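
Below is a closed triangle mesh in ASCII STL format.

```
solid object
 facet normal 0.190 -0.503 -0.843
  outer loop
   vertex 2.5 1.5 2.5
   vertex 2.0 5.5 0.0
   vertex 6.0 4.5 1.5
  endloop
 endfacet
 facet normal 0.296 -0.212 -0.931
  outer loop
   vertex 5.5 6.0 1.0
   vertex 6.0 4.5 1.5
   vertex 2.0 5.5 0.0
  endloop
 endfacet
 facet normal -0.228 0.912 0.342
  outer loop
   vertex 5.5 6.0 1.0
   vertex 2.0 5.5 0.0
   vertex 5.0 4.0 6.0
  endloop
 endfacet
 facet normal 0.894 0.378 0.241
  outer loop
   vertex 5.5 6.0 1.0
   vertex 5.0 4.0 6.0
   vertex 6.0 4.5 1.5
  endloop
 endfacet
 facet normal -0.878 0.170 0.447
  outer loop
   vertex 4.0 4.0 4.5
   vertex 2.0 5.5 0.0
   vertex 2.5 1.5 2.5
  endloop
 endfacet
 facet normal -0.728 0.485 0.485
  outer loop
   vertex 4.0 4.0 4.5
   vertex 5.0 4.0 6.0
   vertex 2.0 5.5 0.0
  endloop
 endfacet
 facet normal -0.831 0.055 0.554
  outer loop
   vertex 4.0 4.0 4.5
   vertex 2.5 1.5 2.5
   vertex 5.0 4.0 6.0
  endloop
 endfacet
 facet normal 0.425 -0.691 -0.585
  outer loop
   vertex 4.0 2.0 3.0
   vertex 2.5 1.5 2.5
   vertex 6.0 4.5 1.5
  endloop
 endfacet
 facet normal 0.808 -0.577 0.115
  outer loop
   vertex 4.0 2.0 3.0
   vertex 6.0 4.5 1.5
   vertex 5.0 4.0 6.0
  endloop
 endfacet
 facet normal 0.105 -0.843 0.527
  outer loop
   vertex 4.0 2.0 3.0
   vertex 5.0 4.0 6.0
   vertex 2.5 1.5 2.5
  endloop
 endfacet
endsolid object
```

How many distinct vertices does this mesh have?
7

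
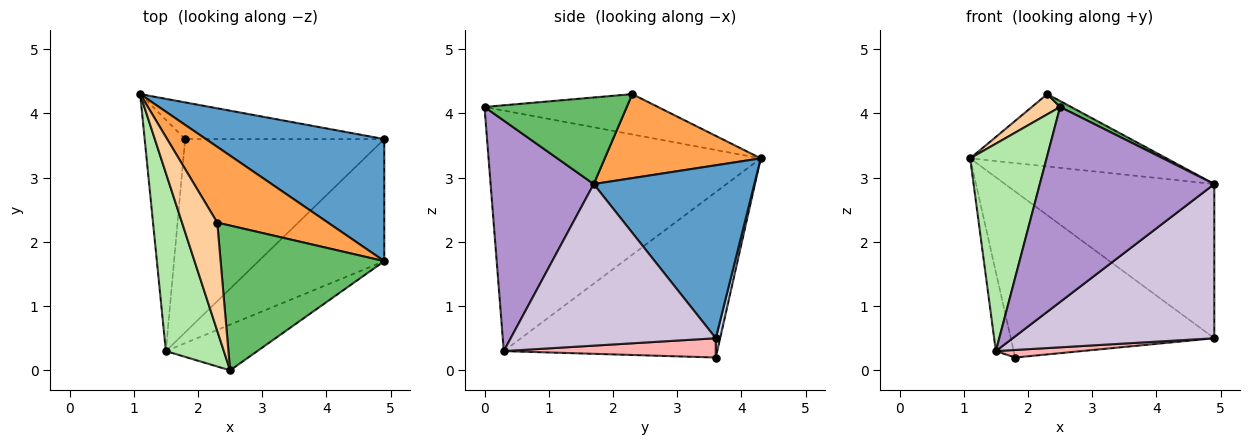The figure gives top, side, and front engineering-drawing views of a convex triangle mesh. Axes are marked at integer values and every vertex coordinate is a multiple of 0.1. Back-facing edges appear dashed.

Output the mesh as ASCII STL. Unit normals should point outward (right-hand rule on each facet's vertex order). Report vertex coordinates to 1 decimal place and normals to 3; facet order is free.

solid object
 facet normal 0.516 0.672 0.532
  outer loop
   vertex 4.9 3.6 0.5
   vertex 1.1 4.3 3.3
   vertex 4.9 1.7 2.9
  endloop
 endfacet
 facet normal 0.021 0.976 -0.216
  outer loop
   vertex 4.9 3.6 0.5
   vertex 1.8 3.6 0.2
   vertex 1.1 4.3 3.3
  endloop
 endfacet
 facet normal 0.481 0.606 0.634
  outer loop
   vertex 2.3 2.3 4.3
   vertex 4.9 1.7 2.9
   vertex 1.1 4.3 3.3
  endloop
 endfacet
 facet normal -0.747 -0.122 0.653
  outer loop
   vertex 2.3 2.3 4.3
   vertex 1.1 4.3 3.3
   vertex 2.5 0.0 4.1
  endloop
 endfacet
 facet normal 0.467 -0.036 0.883
  outer loop
   vertex 2.3 2.3 4.3
   vertex 2.5 0.0 4.1
   vertex 4.9 1.7 2.9
  endloop
 endfacet
 facet normal -0.938 -0.263 0.226
  outer loop
   vertex 1.5 0.3 0.3
   vertex 2.5 0.0 4.1
   vertex 1.1 4.3 3.3
  endloop
 endfacet
 facet normal -0.968 0.081 -0.237
  outer loop
   vertex 1.5 0.3 0.3
   vertex 1.1 4.3 3.3
   vertex 1.8 3.6 0.2
  endloop
 endfacet
 facet normal 0.096 -0.039 -0.995
  outer loop
   vertex 1.5 0.3 0.3
   vertex 1.8 3.6 0.2
   vertex 4.9 3.6 0.5
  endloop
 endfacet
 facet normal 0.499 -0.844 -0.198
  outer loop
   vertex 1.5 0.3 0.3
   vertex 4.9 1.7 2.9
   vertex 2.5 0.0 4.1
  endloop
 endfacet
 facet normal 0.624 -0.613 -0.485
  outer loop
   vertex 1.5 0.3 0.3
   vertex 4.9 3.6 0.5
   vertex 4.9 1.7 2.9
  endloop
 endfacet
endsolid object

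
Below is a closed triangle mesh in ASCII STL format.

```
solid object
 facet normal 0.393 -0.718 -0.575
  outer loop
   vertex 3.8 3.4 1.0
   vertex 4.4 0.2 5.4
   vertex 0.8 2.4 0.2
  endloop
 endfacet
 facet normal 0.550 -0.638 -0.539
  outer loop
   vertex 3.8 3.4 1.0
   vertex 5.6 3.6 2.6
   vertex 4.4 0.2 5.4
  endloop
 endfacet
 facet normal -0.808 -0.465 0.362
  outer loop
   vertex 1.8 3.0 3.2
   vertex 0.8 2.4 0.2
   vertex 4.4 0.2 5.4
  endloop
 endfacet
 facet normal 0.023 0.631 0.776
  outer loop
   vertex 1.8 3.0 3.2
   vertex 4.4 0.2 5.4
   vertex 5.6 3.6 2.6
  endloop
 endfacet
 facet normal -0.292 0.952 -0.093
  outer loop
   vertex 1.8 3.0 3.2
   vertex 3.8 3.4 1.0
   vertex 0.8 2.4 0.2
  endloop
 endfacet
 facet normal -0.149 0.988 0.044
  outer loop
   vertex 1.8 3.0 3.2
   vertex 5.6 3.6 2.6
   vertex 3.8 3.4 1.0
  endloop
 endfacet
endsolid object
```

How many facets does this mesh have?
6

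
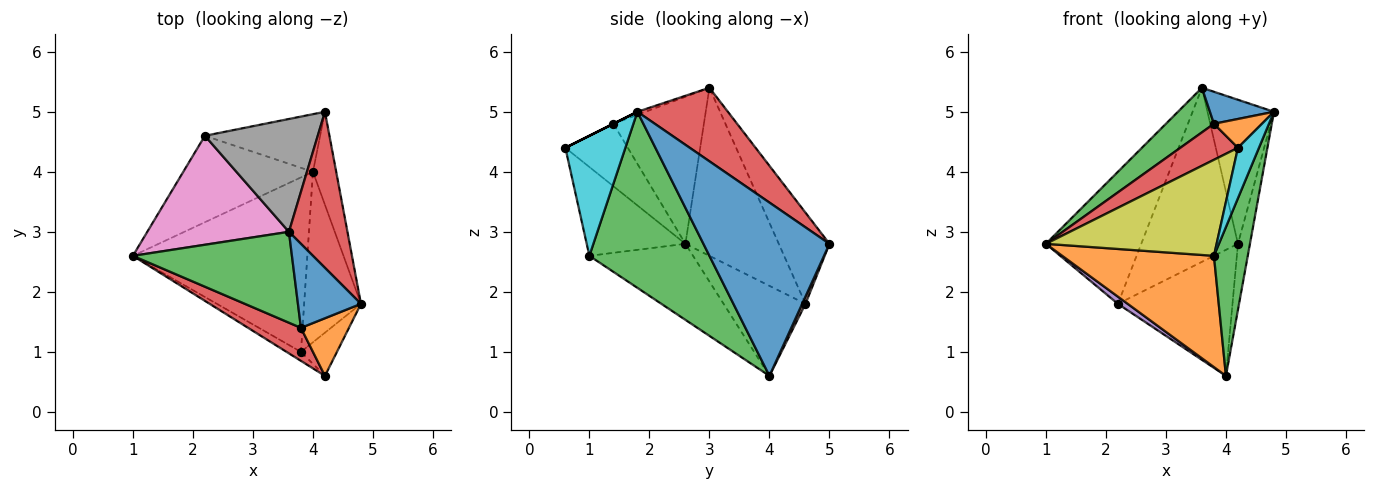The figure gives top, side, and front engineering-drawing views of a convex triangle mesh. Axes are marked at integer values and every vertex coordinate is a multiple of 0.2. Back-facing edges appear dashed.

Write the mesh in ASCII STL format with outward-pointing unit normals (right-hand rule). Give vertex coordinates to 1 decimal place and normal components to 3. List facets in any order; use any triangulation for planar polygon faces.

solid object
 facet normal 0.987 0.094 -0.132
  outer loop
   vertex 4.0 4.0 0.6
   vertex 4.2 5.0 2.8
   vertex 4.8 1.8 5.0
  endloop
 endfacet
 facet normal -0.345 -0.505 -0.791
  outer loop
   vertex 3.8 1.0 2.6
   vertex 1.0 2.6 2.8
   vertex 4.0 4.0 0.6
  endloop
 endfacet
 facet normal 0.919 -0.259 -0.297
  outer loop
   vertex 3.8 1.0 2.6
   vertex 4.0 4.0 0.6
   vertex 4.8 1.8 5.0
  endloop
 endfacet
 facet normal 0.678 0.498 0.540
  outer loop
   vertex 3.6 3.0 5.4
   vertex 4.8 1.8 5.0
   vertex 4.2 5.0 2.8
  endloop
 endfacet
 facet normal -0.569 -0.068 -0.819
  outer loop
   vertex 2.2 4.6 1.8
   vertex 4.0 4.0 0.6
   vertex 1.0 2.6 2.8
  endloop
 endfacet
 facet normal 0.026 0.909 -0.416
  outer loop
   vertex 2.2 4.6 1.8
   vertex 4.2 5.0 2.8
   vertex 4.0 4.0 0.6
  endloop
 endfacet
 facet normal -0.603 0.616 0.508
  outer loop
   vertex 2.2 4.6 1.8
   vertex 1.0 2.6 2.8
   vertex 3.6 3.0 5.4
  endloop
 endfacet
 facet normal -0.403 0.768 0.498
  outer loop
   vertex 2.2 4.6 1.8
   vertex 3.6 3.0 5.4
   vertex 4.2 5.0 2.8
  endloop
 endfacet
 facet normal -0.499 -0.863 -0.081
  outer loop
   vertex 4.2 0.6 4.4
   vertex 1.0 2.6 2.8
   vertex 3.8 1.0 2.6
  endloop
 endfacet
 facet normal 0.908 -0.318 -0.272
  outer loop
   vertex 4.2 0.6 4.4
   vertex 3.8 1.0 2.6
   vertex 4.8 1.8 5.0
  endloop
 endfacet
 facet normal -0.044 -0.356 0.934
  outer loop
   vertex 3.8 1.4 4.8
   vertex 4.8 1.8 5.0
   vertex 3.6 3.0 5.4
  endloop
 endfacet
 facet normal 0.000 -0.447 0.894
  outer loop
   vertex 3.8 1.4 4.8
   vertex 4.2 0.6 4.4
   vertex 4.8 1.8 5.0
  endloop
 endfacet
 facet normal -0.639 -0.339 0.691
  outer loop
   vertex 3.8 1.4 4.8
   vertex 3.6 3.0 5.4
   vertex 1.0 2.6 2.8
  endloop
 endfacet
 facet normal -0.624 -0.576 0.528
  outer loop
   vertex 3.8 1.4 4.8
   vertex 1.0 2.6 2.8
   vertex 4.2 0.6 4.4
  endloop
 endfacet
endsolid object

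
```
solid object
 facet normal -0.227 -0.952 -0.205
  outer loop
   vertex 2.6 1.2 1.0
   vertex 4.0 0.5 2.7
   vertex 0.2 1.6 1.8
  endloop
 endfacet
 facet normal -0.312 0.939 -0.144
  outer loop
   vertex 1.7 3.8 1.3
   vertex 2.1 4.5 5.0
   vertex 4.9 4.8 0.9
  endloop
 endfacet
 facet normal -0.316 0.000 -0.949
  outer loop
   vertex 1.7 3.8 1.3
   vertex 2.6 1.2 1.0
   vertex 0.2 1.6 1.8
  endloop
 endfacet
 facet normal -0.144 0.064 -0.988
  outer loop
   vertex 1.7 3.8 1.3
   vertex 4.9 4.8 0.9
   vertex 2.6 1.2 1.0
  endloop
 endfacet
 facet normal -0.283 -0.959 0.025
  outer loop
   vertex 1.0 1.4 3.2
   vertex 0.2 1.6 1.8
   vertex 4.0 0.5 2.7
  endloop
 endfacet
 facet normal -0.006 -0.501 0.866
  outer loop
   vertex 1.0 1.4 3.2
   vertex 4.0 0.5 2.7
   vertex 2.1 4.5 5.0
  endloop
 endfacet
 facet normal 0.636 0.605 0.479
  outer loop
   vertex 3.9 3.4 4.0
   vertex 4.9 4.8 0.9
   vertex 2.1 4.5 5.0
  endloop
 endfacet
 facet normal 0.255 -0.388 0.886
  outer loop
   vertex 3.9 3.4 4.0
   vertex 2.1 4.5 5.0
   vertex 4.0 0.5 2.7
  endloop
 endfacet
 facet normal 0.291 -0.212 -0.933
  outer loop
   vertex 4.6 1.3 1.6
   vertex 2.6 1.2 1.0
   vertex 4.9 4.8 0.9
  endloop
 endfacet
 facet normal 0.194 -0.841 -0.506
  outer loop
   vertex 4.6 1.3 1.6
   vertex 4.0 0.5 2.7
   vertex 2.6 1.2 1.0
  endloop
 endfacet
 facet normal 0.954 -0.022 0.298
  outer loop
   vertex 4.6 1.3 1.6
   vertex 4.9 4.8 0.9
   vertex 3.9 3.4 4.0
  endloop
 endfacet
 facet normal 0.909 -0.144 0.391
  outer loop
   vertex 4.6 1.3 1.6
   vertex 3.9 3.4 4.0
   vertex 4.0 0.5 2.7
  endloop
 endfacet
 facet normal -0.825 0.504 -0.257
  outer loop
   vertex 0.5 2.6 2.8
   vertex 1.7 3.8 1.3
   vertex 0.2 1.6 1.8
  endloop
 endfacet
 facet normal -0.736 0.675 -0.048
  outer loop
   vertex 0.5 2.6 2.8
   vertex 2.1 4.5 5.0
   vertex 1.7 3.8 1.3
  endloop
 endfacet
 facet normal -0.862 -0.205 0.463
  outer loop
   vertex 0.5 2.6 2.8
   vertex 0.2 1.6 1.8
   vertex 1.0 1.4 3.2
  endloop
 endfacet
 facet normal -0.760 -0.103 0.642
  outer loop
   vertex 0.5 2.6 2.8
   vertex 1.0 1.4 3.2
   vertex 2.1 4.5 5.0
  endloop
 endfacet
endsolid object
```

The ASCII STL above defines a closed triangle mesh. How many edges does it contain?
24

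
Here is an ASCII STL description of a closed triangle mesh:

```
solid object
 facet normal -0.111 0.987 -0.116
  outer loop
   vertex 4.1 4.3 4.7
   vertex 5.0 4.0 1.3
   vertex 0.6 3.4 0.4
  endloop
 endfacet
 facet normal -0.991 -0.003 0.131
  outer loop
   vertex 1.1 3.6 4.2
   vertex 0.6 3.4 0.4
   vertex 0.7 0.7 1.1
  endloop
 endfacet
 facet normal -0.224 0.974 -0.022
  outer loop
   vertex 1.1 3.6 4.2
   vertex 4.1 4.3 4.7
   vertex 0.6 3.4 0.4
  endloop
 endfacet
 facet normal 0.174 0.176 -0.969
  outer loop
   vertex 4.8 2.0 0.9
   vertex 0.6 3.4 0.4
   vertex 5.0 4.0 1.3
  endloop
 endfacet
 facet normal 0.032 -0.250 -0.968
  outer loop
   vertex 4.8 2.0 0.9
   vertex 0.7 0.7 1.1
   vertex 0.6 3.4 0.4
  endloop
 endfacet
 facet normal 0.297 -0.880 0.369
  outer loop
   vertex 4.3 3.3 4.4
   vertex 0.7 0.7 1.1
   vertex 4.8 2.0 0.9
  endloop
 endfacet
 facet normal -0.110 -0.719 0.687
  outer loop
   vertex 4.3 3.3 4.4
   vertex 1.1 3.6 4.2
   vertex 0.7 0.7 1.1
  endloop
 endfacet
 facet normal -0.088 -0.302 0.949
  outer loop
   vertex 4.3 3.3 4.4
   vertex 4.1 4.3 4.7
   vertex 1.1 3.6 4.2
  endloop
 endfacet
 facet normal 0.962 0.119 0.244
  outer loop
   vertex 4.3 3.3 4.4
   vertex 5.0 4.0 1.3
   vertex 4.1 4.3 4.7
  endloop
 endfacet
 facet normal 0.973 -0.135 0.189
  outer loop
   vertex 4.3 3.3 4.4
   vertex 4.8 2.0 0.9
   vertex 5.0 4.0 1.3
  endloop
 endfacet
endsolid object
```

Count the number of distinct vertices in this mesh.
7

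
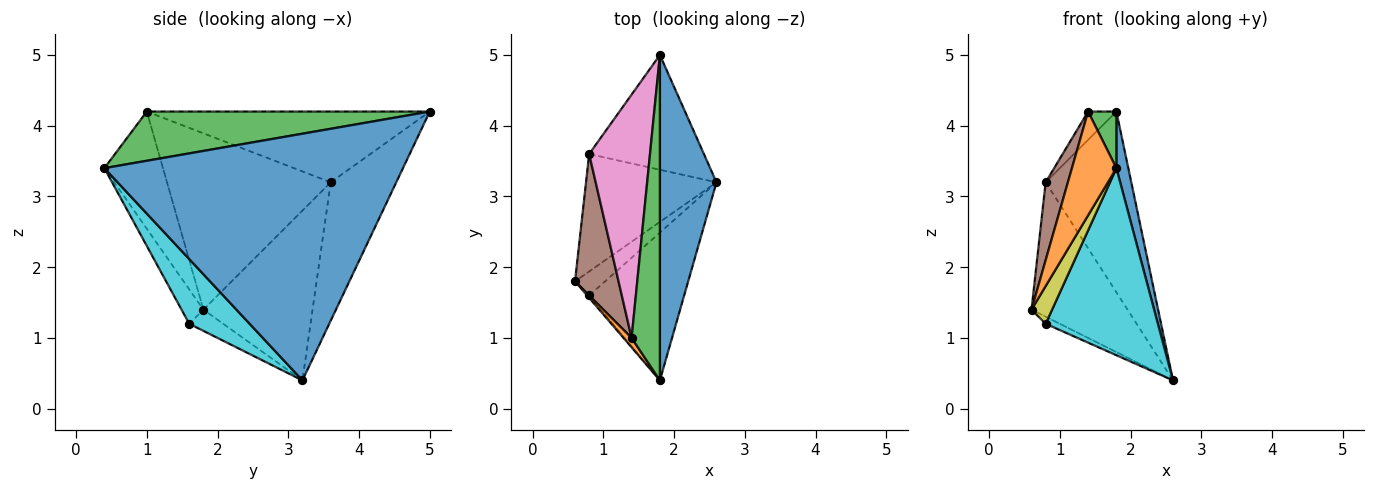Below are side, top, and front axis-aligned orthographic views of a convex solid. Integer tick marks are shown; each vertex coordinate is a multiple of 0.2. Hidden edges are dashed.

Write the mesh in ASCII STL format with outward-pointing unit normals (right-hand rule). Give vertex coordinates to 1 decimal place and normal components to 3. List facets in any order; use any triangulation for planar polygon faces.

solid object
 facet normal 0.974 -0.039 0.223
  outer loop
   vertex 1.8 0.4 3.4
   vertex 2.6 3.2 0.4
   vertex 1.8 5.0 4.2
  endloop
 endfacet
 facet normal -0.795 -0.603 0.055
  outer loop
   vertex 1.4 1.0 4.2
   vertex 0.6 1.8 1.4
   vertex 1.8 0.4 3.4
  endloop
 endfacet
 facet normal 0.864 -0.086 0.497
  outer loop
   vertex 1.4 1.0 4.2
   vertex 1.8 0.4 3.4
   vertex 1.8 5.0 4.2
  endloop
 endfacet
 facet normal -0.650 0.572 -0.500
  outer loop
   vertex 0.8 3.6 3.2
   vertex 2.6 3.2 0.4
   vertex 0.6 1.8 1.4
  endloop
 endfacet
 facet normal -0.543 0.709 -0.450
  outer loop
   vertex 0.8 3.6 3.2
   vertex 1.8 5.0 4.2
   vertex 2.6 3.2 0.4
  endloop
 endfacet
 facet normal -0.963 -0.131 0.238
  outer loop
   vertex 0.8 3.6 3.2
   vertex 0.6 1.8 1.4
   vertex 1.4 1.0 4.2
  endloop
 endfacet
 facet normal -0.756 0.076 0.650
  outer loop
   vertex 0.8 3.6 3.2
   vertex 1.4 1.0 4.2
   vertex 1.8 5.0 4.2
  endloop
 endfacet
 facet normal -0.561 0.234 -0.794
  outer loop
   vertex 0.8 1.6 1.2
   vertex 0.6 1.8 1.4
   vertex 2.6 3.2 0.4
  endloop
 endfacet
 facet normal -0.728 -0.685 -0.043
  outer loop
   vertex 0.8 1.6 1.2
   vertex 1.8 0.4 3.4
   vertex 0.6 1.8 1.4
  endloop
 endfacet
 facet normal 0.389 -0.723 -0.571
  outer loop
   vertex 0.8 1.6 1.2
   vertex 2.6 3.2 0.4
   vertex 1.8 0.4 3.4
  endloop
 endfacet
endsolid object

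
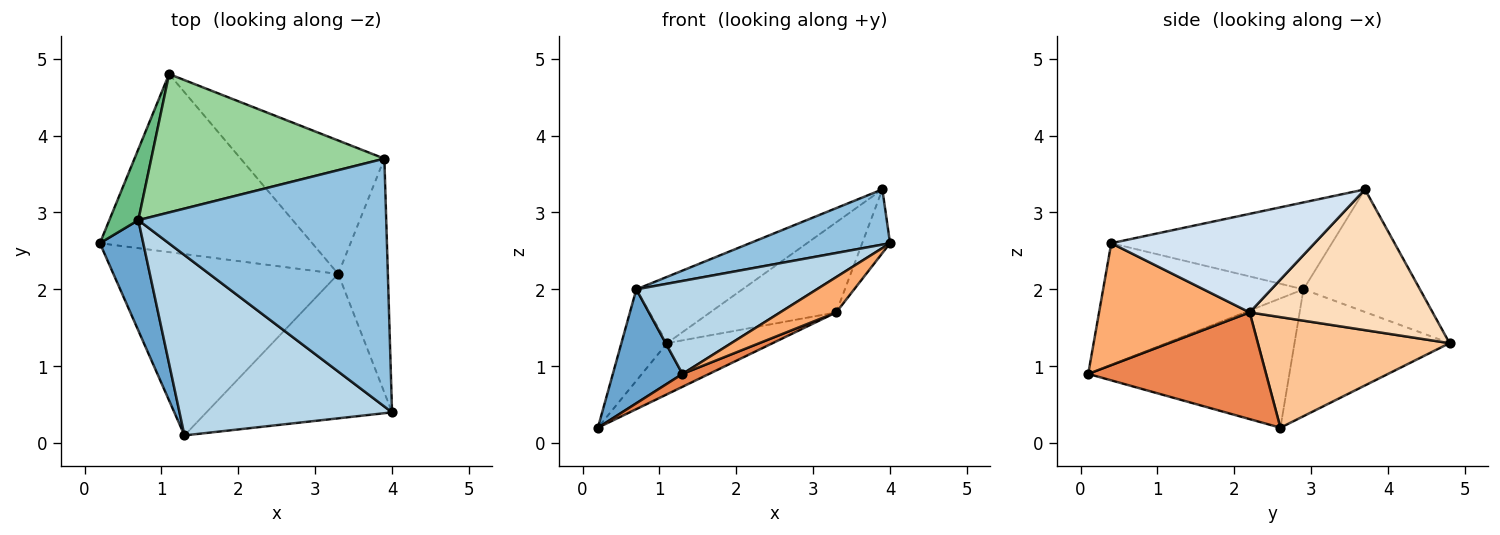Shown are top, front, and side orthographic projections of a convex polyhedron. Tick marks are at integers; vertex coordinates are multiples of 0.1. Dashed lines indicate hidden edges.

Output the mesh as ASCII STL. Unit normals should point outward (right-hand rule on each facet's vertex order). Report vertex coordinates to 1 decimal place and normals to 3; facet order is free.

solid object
 facet normal -0.901 -0.312 0.302
  outer loop
   vertex 0.7 2.9 2.0
   vertex 0.2 2.6 0.2
   vertex 1.3 0.1 0.9
  endloop
 endfacet
 facet normal -0.324 -0.206 0.924
  outer loop
   vertex 0.7 2.9 2.0
   vertex 4.0 0.4 2.6
   vertex 3.9 3.7 3.3
  endloop
 endfacet
 facet normal -0.453 -0.408 0.792
  outer loop
   vertex 0.7 2.9 2.0
   vertex 1.3 0.1 0.9
   vertex 4.0 0.4 2.6
  endloop
 endfacet
 facet normal 0.887 0.122 -0.446
  outer loop
   vertex 3.3 2.2 1.7
   vertex 3.9 3.7 3.3
   vertex 4.0 0.4 2.6
  endloop
 endfacet
 facet normal 0.428 -0.064 -0.902
  outer loop
   vertex 3.3 2.2 1.7
   vertex 1.3 0.1 0.9
   vertex 0.2 2.6 0.2
  endloop
 endfacet
 facet normal 0.538 -0.200 -0.819
  outer loop
   vertex 3.3 2.2 1.7
   vertex 4.0 0.4 2.6
   vertex 1.3 0.1 0.9
  endloop
 endfacet
 facet normal 0.448 0.247 -0.860
  outer loop
   vertex 1.1 4.8 1.3
   vertex 3.3 2.2 1.7
   vertex 0.2 2.6 0.2
  endloop
 endfacet
 facet normal 0.630 0.434 -0.644
  outer loop
   vertex 1.1 4.8 1.3
   vertex 3.9 3.7 3.3
   vertex 3.3 2.2 1.7
  endloop
 endfacet
 facet normal -0.937 0.276 0.214
  outer loop
   vertex 1.1 4.8 1.3
   vertex 0.2 2.6 0.2
   vertex 0.7 2.9 2.0
  endloop
 endfacet
 facet normal -0.429 0.390 0.815
  outer loop
   vertex 1.1 4.8 1.3
   vertex 0.7 2.9 2.0
   vertex 3.9 3.7 3.3
  endloop
 endfacet
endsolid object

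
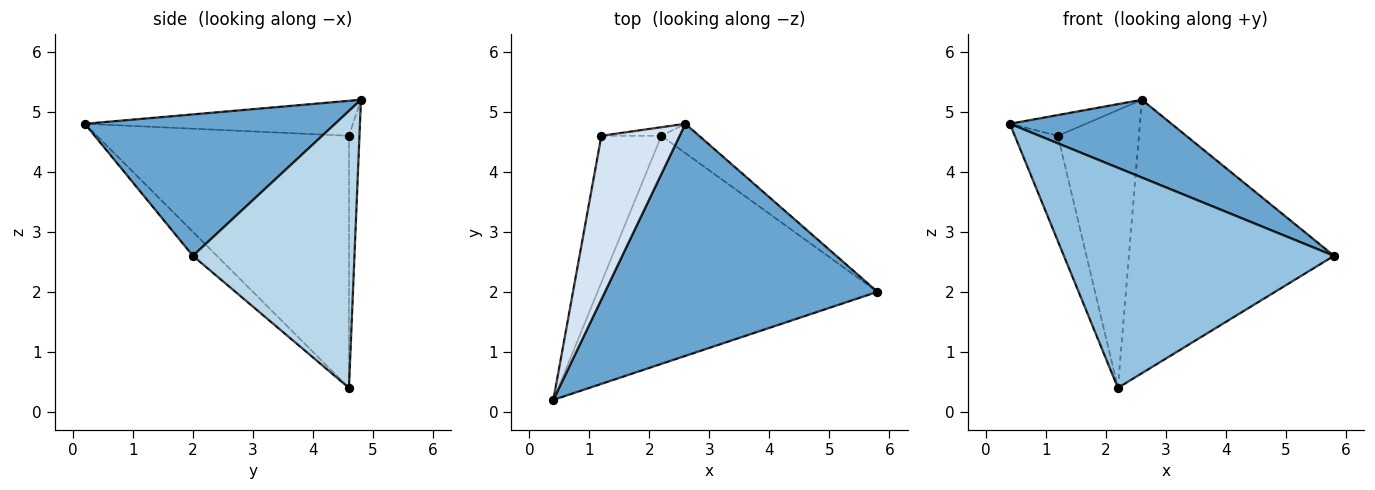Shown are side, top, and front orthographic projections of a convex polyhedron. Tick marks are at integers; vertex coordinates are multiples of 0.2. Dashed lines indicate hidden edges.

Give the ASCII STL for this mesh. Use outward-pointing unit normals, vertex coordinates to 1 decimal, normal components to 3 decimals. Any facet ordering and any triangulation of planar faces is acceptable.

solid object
 facet normal 0.442 -0.285 0.851
  outer loop
   vertex 2.6 4.8 5.2
   vertex 0.4 0.2 4.8
   vertex 5.8 2.0 2.6
  endloop
 endfacet
 facet normal -0.062 -0.693 -0.718
  outer loop
   vertex 2.2 4.6 0.4
   vertex 5.8 2.0 2.6
   vertex 0.4 0.2 4.8
  endloop
 endfacet
 facet normal 0.617 0.783 -0.084
  outer loop
   vertex 2.2 4.6 0.4
   vertex 2.6 4.8 5.2
   vertex 5.8 2.0 2.6
  endloop
 endfacet
 facet normal -0.405 0.115 0.907
  outer loop
   vertex 1.2 4.6 4.6
   vertex 0.4 0.2 4.8
   vertex 2.6 4.8 5.2
  endloop
 endfacet
 facet normal -0.960 0.164 -0.228
  outer loop
   vertex 1.2 4.6 4.6
   vertex 2.2 4.6 0.4
   vertex 0.4 0.2 4.8
  endloop
 endfacet
 facet normal -0.128 0.991 -0.031
  outer loop
   vertex 1.2 4.6 4.6
   vertex 2.6 4.8 5.2
   vertex 2.2 4.6 0.4
  endloop
 endfacet
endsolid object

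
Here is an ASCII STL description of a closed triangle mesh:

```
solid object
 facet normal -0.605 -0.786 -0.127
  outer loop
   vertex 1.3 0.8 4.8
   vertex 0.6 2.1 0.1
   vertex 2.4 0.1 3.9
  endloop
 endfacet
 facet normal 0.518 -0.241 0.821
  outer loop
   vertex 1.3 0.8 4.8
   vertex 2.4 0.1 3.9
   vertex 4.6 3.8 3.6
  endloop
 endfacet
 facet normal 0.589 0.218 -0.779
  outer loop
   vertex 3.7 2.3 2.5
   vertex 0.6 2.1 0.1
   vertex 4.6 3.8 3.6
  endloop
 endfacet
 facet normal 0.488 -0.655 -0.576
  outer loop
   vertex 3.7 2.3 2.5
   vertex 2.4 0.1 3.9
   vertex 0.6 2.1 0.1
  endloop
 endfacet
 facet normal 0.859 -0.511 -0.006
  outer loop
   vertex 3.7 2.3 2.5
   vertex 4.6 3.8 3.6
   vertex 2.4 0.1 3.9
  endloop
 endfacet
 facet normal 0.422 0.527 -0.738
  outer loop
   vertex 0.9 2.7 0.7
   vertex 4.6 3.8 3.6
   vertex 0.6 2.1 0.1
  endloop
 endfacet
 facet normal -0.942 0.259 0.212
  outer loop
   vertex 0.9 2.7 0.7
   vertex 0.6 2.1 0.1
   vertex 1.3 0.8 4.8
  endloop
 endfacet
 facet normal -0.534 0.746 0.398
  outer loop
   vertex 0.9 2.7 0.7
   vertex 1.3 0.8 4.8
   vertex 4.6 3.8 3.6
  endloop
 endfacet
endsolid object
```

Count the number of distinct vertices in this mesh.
6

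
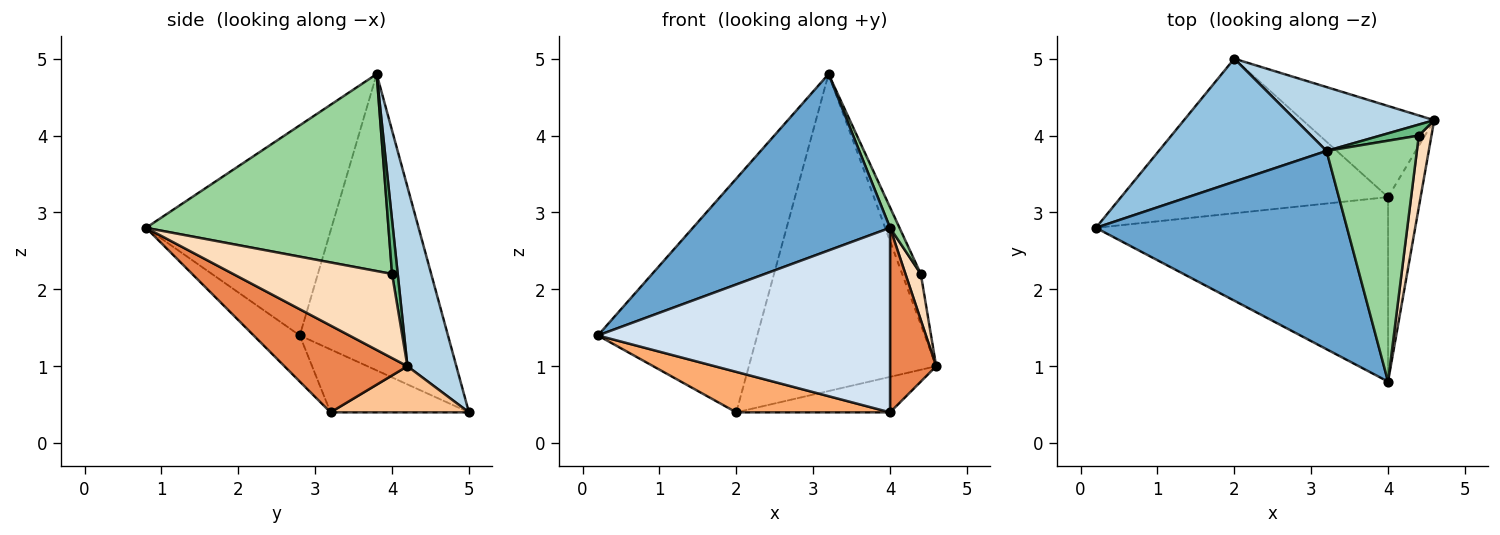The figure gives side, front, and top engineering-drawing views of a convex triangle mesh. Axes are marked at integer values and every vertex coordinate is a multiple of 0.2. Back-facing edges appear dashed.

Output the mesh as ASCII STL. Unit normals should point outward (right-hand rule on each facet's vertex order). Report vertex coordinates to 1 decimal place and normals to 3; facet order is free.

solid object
 facet normal -0.530 -0.564 0.633
  outer loop
   vertex 3.2 3.8 4.8
   vertex 0.2 2.8 1.4
   vertex 4.0 0.8 2.8
  endloop
 endfacet
 facet normal -0.635 0.683 0.360
  outer loop
   vertex 2.0 5.0 0.4
   vertex 0.2 2.8 1.4
   vertex 3.2 3.8 4.8
  endloop
 endfacet
 facet normal 0.248 0.950 0.191
  outer loop
   vertex 2.0 5.0 0.4
   vertex 3.2 3.8 4.8
   vertex 4.6 4.2 1.0
  endloop
 endfacet
 facet normal -0.111 -0.703 -0.703
  outer loop
   vertex 4.0 3.2 0.4
   vertex 4.0 0.8 2.8
   vertex 0.2 2.8 1.4
  endloop
 endfacet
 facet normal 0.883 -0.331 -0.331
  outer loop
   vertex 4.0 3.2 0.4
   vertex 4.6 4.2 1.0
   vertex 4.0 0.8 2.8
  endloop
 endfacet
 facet normal -0.222 -0.247 -0.943
  outer loop
   vertex 4.0 3.2 0.4
   vertex 0.2 2.8 1.4
   vertex 2.0 5.0 0.4
  endloop
 endfacet
 facet normal 0.311 0.345 -0.886
  outer loop
   vertex 4.0 3.2 0.4
   vertex 2.0 5.0 0.4
   vertex 4.6 4.2 1.0
  endloop
 endfacet
 facet normal 0.984 -0.095 0.148
  outer loop
   vertex 4.4 4.0 2.2
   vertex 4.0 0.8 2.8
   vertex 4.6 4.2 1.0
  endloop
 endfacet
 facet normal 0.285 0.937 0.204
  outer loop
   vertex 4.4 4.0 2.2
   vertex 4.6 4.2 1.0
   vertex 3.2 3.8 4.8
  endloop
 endfacet
 facet normal 0.908 -0.035 0.417
  outer loop
   vertex 4.4 4.0 2.2
   vertex 3.2 3.8 4.8
   vertex 4.0 0.8 2.8
  endloop
 endfacet
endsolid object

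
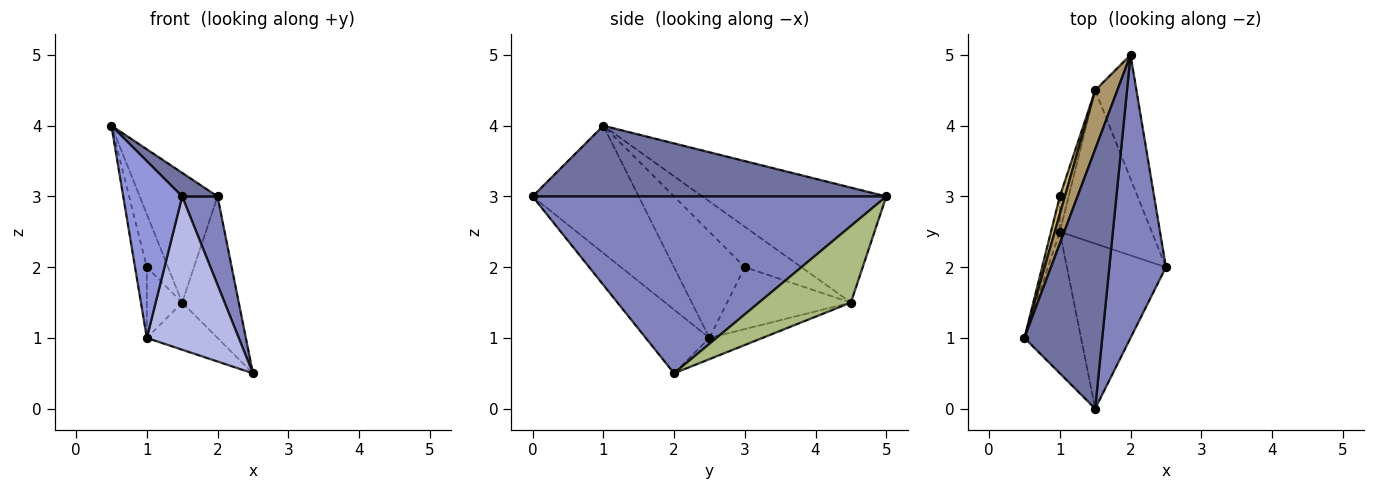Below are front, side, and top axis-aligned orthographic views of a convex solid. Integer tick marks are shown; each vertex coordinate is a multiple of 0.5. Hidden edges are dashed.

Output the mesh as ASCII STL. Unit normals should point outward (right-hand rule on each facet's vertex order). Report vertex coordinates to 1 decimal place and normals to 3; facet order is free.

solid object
 facet normal 0.671 -0.067 0.738
  outer loop
   vertex 1.5 0.0 3.0
   vertex 2.0 5.0 3.0
   vertex 0.5 1.0 4.0
  endloop
 endfacet
 facet normal 0.948 -0.095 0.303
  outer loop
   vertex 1.5 0.0 3.0
   vertex 2.5 2.0 0.5
   vertex 2.0 5.0 3.0
  endloop
 endfacet
 facet normal -0.815 -0.453 -0.362
  outer loop
   vertex 1.0 2.5 1.0
   vertex 1.5 0.0 3.0
   vertex 0.5 1.0 4.0
  endloop
 endfacet
 facet normal -0.426 -0.616 -0.663
  outer loop
   vertex 1.0 2.5 1.0
   vertex 2.5 2.0 0.5
   vertex 1.5 0.0 3.0
  endloop
 endfacet
 facet normal -0.983 0.164 -0.082
  outer loop
   vertex 1.0 3.0 2.0
   vertex 1.0 2.5 1.0
   vertex 0.5 1.0 4.0
  endloop
 endfacet
 facet normal 0.774 0.476 -0.417
  outer loop
   vertex 1.5 4.5 1.5
   vertex 2.0 5.0 3.0
   vertex 2.5 2.0 0.5
  endloop
 endfacet
 facet normal -0.215 0.287 -0.933
  outer loop
   vertex 1.5 4.5 1.5
   vertex 2.5 2.0 0.5
   vertex 1.0 2.5 1.0
  endloop
 endfacet
 facet normal -0.953 0.272 -0.136
  outer loop
   vertex 1.5 4.5 1.5
   vertex 1.0 2.5 1.0
   vertex 1.0 3.0 2.0
  endloop
 endfacet
 facet normal -0.907 0.384 0.174
  outer loop
   vertex 1.5 4.5 1.5
   vertex 0.5 1.0 4.0
   vertex 2.0 5.0 3.0
  endloop
 endfacet
 facet normal -0.930 0.349 0.116
  outer loop
   vertex 1.5 4.5 1.5
   vertex 1.0 3.0 2.0
   vertex 0.5 1.0 4.0
  endloop
 endfacet
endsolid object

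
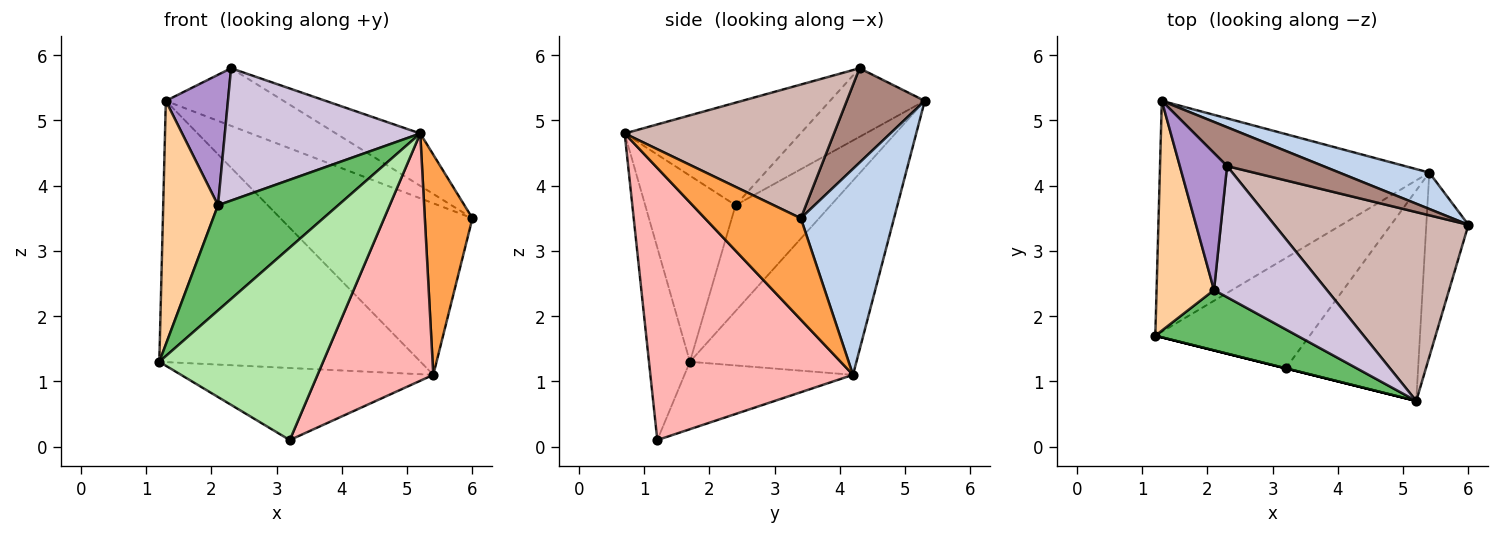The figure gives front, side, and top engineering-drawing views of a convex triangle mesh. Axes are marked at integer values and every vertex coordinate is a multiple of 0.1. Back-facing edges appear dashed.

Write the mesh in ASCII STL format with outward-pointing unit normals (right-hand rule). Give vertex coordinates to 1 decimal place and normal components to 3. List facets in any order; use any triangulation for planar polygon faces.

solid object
 facet normal -0.431 0.676 -0.598
  outer loop
   vertex 5.4 4.2 1.1
   vertex 1.2 1.7 1.3
   vertex 1.3 5.3 5.3
  endloop
 endfacet
 facet normal 0.429 0.884 0.187
  outer loop
   vertex 5.4 4.2 1.1
   vertex 1.3 5.3 5.3
   vertex 6.0 3.4 3.5
  endloop
 endfacet
 facet normal 0.839 -0.417 -0.349
  outer loop
   vertex 5.4 4.2 1.1
   vertex 6.0 3.4 3.5
   vertex 5.2 0.7 4.8
  endloop
 endfacet
 facet normal -0.784 -0.451 0.426
  outer loop
   vertex 2.1 2.4 3.7
   vertex 1.3 5.3 5.3
   vertex 1.2 1.7 1.3
  endloop
 endfacet
 facet normal -0.546 -0.727 0.417
  outer loop
   vertex 2.1 2.4 3.7
   vertex 1.2 1.7 1.3
   vertex 5.2 0.7 4.8
  endloop
 endfacet
 facet normal -0.243 -0.970 0.000
  outer loop
   vertex 3.2 1.2 0.1
   vertex 5.2 0.7 4.8
   vertex 1.2 1.7 1.3
  endloop
 endfacet
 facet normal -0.343 0.514 -0.786
  outer loop
   vertex 3.2 1.2 0.1
   vertex 1.2 1.7 1.3
   vertex 5.4 4.2 1.1
  endloop
 endfacet
 facet normal 0.800 -0.457 -0.389
  outer loop
   vertex 3.2 1.2 0.1
   vertex 5.4 4.2 1.1
   vertex 5.2 0.7 4.8
  endloop
 endfacet
 facet normal -0.725 -0.475 0.499
  outer loop
   vertex 2.3 4.3 5.8
   vertex 1.3 5.3 5.3
   vertex 2.1 2.4 3.7
  endloop
 endfacet
 facet normal -0.539 -0.599 0.593
  outer loop
   vertex 2.3 4.3 5.8
   vertex 2.1 2.4 3.7
   vertex 5.2 0.7 4.8
  endloop
 endfacet
 facet normal 0.481 0.727 0.490
  outer loop
   vertex 2.3 4.3 5.8
   vertex 6.0 3.4 3.5
   vertex 1.3 5.3 5.3
  endloop
 endfacet
 facet normal 0.553 0.223 0.803
  outer loop
   vertex 2.3 4.3 5.8
   vertex 5.2 0.7 4.8
   vertex 6.0 3.4 3.5
  endloop
 endfacet
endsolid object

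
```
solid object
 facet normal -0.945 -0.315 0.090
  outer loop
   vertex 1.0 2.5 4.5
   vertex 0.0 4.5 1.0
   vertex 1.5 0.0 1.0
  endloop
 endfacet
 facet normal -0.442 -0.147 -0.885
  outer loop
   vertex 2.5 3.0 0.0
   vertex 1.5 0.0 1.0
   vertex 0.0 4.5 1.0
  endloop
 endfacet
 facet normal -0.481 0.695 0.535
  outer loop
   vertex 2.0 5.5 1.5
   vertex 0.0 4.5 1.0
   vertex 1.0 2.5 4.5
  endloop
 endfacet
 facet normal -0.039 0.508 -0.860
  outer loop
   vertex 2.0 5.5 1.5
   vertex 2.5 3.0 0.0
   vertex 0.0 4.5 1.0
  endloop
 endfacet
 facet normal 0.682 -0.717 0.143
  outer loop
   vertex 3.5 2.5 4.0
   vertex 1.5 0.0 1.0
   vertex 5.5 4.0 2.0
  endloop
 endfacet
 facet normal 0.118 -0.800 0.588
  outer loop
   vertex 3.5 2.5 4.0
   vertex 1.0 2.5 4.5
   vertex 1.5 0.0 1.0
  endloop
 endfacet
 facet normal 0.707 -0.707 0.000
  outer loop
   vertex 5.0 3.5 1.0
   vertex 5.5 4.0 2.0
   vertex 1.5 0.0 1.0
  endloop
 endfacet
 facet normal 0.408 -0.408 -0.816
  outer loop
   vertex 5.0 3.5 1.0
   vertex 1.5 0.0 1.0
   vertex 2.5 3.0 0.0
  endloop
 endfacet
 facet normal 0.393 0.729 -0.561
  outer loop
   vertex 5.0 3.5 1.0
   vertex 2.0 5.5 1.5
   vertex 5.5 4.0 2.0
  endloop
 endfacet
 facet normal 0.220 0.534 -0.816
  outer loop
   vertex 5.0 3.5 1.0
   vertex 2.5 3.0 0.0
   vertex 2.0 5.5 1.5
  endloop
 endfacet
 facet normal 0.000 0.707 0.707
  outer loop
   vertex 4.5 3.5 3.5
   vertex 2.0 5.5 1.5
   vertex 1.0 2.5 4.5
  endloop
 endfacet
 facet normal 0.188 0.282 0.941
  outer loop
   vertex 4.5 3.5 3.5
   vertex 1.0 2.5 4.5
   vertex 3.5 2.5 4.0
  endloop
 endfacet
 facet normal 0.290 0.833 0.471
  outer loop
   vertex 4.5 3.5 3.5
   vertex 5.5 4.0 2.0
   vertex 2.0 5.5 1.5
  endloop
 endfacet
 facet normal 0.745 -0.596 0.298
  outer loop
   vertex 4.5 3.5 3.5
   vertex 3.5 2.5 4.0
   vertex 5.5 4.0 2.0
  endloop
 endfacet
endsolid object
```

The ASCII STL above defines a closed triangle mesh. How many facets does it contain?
14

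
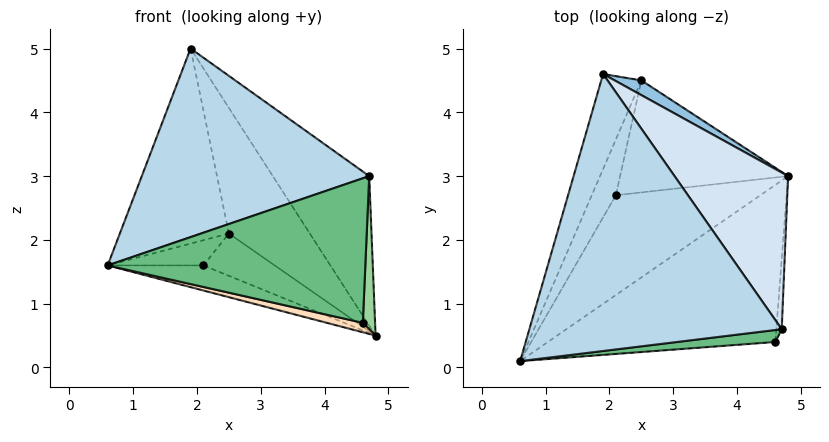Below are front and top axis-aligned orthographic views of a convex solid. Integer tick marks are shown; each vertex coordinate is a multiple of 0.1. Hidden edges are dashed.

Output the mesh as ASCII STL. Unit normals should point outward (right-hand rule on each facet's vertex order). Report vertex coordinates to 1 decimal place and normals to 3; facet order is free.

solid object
 facet normal -0.891 0.407 -0.198
  outer loop
   vertex 2.5 4.5 2.1
   vertex 0.6 0.1 1.6
   vertex 1.9 4.6 5.0
  endloop
 endfacet
 facet normal 0.589 0.803 0.094
  outer loop
   vertex 2.5 4.5 2.1
   vertex 1.9 4.6 5.0
   vertex 4.8 3.0 0.5
  endloop
 endfacet
 facet normal -0.209 -0.550 0.808
  outer loop
   vertex 4.7 0.6 3.0
   vertex 1.9 4.6 5.0
   vertex 0.6 0.1 1.6
  endloop
 endfacet
 facet normal 0.833 0.383 0.401
  outer loop
   vertex 4.7 0.6 3.0
   vertex 4.8 3.0 0.5
   vertex 1.9 4.6 5.0
  endloop
 endfacet
 facet normal -0.389 0.224 -0.894
  outer loop
   vertex 2.1 2.7 1.6
   vertex 4.8 3.0 0.5
   vertex 0.6 0.1 1.6
  endloop
 endfacet
 facet normal -0.581 0.335 -0.742
  outer loop
   vertex 2.1 2.7 1.6
   vertex 0.6 0.1 1.6
   vertex 2.5 4.5 2.1
  endloop
 endfacet
 facet normal -0.388 0.326 -0.862
  outer loop
   vertex 2.1 2.7 1.6
   vertex 2.5 4.5 2.1
   vertex 4.8 3.0 0.5
  endloop
 endfacet
 facet normal -0.215 -0.058 -0.975
  outer loop
   vertex 4.6 0.4 0.7
   vertex 0.6 0.1 1.6
   vertex 4.8 3.0 0.5
  endloop
 endfacet
 facet normal 0.093 -0.992 0.082
  outer loop
   vertex 4.6 0.4 0.7
   vertex 4.7 0.6 3.0
   vertex 0.6 0.1 1.6
  endloop
 endfacet
 facet normal 0.996 -0.079 -0.036
  outer loop
   vertex 4.6 0.4 0.7
   vertex 4.8 3.0 0.5
   vertex 4.7 0.6 3.0
  endloop
 endfacet
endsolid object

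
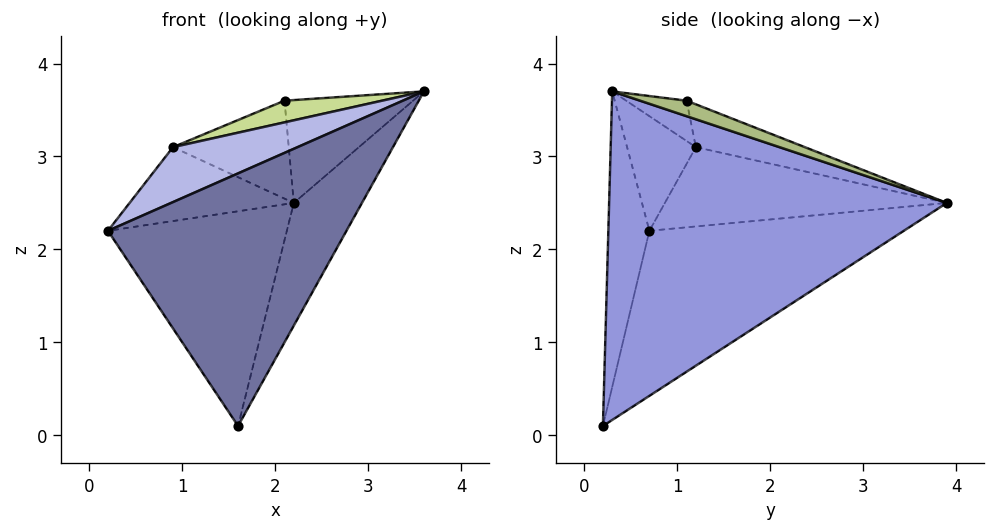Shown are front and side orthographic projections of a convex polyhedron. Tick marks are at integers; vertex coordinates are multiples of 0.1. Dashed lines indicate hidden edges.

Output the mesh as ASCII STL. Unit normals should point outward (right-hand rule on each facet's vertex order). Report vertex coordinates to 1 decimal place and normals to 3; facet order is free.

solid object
 facet normal -0.168 -0.978 0.121
  outer loop
   vertex 1.6 0.2 0.1
   vertex 3.6 0.3 3.7
   vertex 0.2 0.7 2.2
  endloop
 endfacet
 facet normal -0.676 0.475 -0.564
  outer loop
   vertex 1.6 0.2 0.1
   vertex 0.2 0.7 2.2
   vertex 2.2 3.9 2.5
  endloop
 endfacet
 facet normal 0.859 0.173 -0.482
  outer loop
   vertex 1.6 0.2 0.1
   vertex 2.2 3.9 2.5
   vertex 3.6 0.3 3.7
  endloop
 endfacet
 facet normal -0.366 -0.663 0.653
  outer loop
   vertex 0.9 1.2 3.1
   vertex 0.2 0.7 2.2
   vertex 3.6 0.3 3.7
  endloop
 endfacet
 facet normal -0.804 0.468 0.365
  outer loop
   vertex 0.9 1.2 3.1
   vertex 2.2 3.9 2.5
   vertex 0.2 0.7 2.2
  endloop
 endfacet
 facet normal 0.130 0.359 0.924
  outer loop
   vertex 2.1 1.1 3.6
   vertex 3.6 0.3 3.7
   vertex 2.2 3.9 2.5
  endloop
 endfacet
 facet normal -0.355 -0.574 0.738
  outer loop
   vertex 2.1 1.1 3.6
   vertex 0.9 1.2 3.1
   vertex 3.6 0.3 3.7
  endloop
 endfacet
 facet normal -0.334 0.355 0.873
  outer loop
   vertex 2.1 1.1 3.6
   vertex 2.2 3.9 2.5
   vertex 0.9 1.2 3.1
  endloop
 endfacet
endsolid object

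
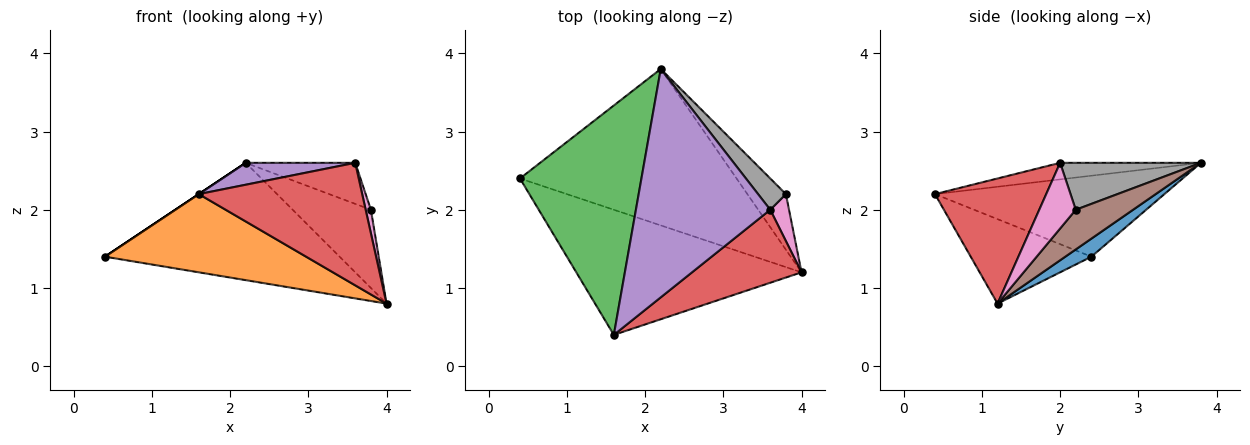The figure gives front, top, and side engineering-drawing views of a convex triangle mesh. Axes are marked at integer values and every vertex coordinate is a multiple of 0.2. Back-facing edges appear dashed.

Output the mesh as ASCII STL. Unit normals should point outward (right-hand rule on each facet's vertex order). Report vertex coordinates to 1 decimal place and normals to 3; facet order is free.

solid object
 facet normal 0.067 0.599 -0.798
  outer loop
   vertex 2.2 3.8 2.6
   vertex 4.0 1.2 0.8
   vertex 0.4 2.4 1.4
  endloop
 endfacet
 facet normal -0.303 -0.505 -0.808
  outer loop
   vertex 1.6 0.4 2.2
   vertex 0.4 2.4 1.4
   vertex 4.0 1.2 0.8
  endloop
 endfacet
 facet normal -0.555 0.000 0.832
  outer loop
   vertex 1.6 0.4 2.2
   vertex 2.2 3.8 2.6
   vertex 0.4 2.4 1.4
  endloop
 endfacet
 facet normal 0.505 -0.742 0.442
  outer loop
   vertex 3.6 2.0 2.6
   vertex 1.6 0.4 2.2
   vertex 4.0 1.2 0.8
  endloop
 endfacet
 facet normal -0.122 -0.095 0.988
  outer loop
   vertex 3.6 2.0 2.6
   vertex 2.2 3.8 2.6
   vertex 1.6 0.4 2.2
  endloop
 endfacet
 facet normal 0.513 0.700 -0.497
  outer loop
   vertex 3.8 2.2 2.0
   vertex 4.0 1.2 0.8
   vertex 2.2 3.8 2.6
  endloop
 endfacet
 facet normal 0.953 -0.136 0.272
  outer loop
   vertex 3.8 2.2 2.0
   vertex 3.6 2.0 2.6
   vertex 4.0 1.2 0.8
  endloop
 endfacet
 facet normal 0.715 0.556 0.424
  outer loop
   vertex 3.8 2.2 2.0
   vertex 2.2 3.8 2.6
   vertex 3.6 2.0 2.6
  endloop
 endfacet
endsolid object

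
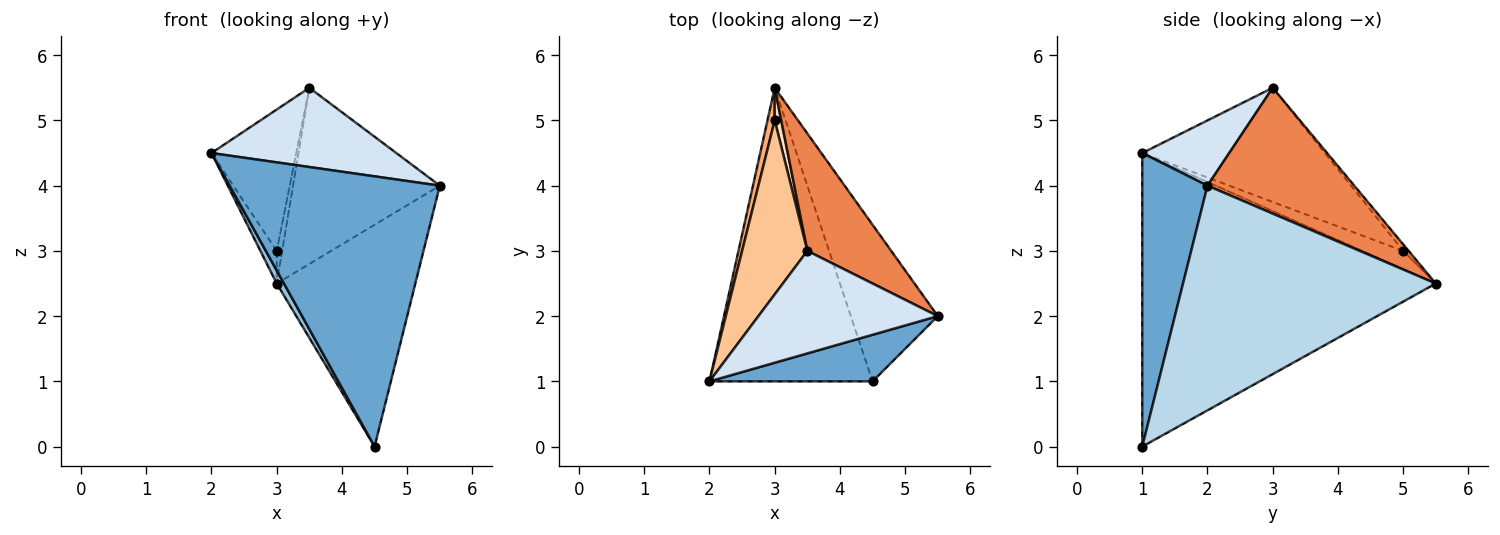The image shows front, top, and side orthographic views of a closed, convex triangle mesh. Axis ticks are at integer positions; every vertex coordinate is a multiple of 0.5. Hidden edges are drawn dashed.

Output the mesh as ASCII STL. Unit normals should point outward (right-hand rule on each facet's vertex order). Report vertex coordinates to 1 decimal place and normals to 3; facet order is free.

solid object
 facet normal 0.292 -0.942 0.162
  outer loop
   vertex 4.5 1.0 0.0
   vertex 5.5 2.0 4.0
   vertex 2.0 1.0 4.5
  endloop
 endfacet
 facet normal -0.874 -0.022 -0.486
  outer loop
   vertex 4.5 1.0 0.0
   vertex 2.0 1.0 4.5
   vertex 3.0 5.5 2.5
  endloop
 endfacet
 facet normal 0.830 0.455 -0.321
  outer loop
   vertex 4.5 1.0 0.0
   vertex 3.0 5.5 2.5
   vertex 5.5 2.0 4.0
  endloop
 endfacet
 facet normal 0.277 -0.588 0.760
  outer loop
   vertex 3.5 3.0 5.5
   vertex 2.0 1.0 4.5
   vertex 5.5 2.0 4.0
  endloop
 endfacet
 facet normal 0.640 0.640 0.426
  outer loop
   vertex 3.5 3.0 5.5
   vertex 5.5 2.0 4.0
   vertex 3.0 5.5 2.5
  endloop
 endfacet
 facet normal -0.870 0.348 0.348
  outer loop
   vertex 3.0 5.0 3.0
   vertex 3.0 5.5 2.5
   vertex 2.0 1.0 4.5
  endloop
 endfacet
 facet normal -0.805 0.374 0.460
  outer loop
   vertex 3.0 5.0 3.0
   vertex 2.0 1.0 4.5
   vertex 3.5 3.0 5.5
  endloop
 endfacet
 facet normal -0.577 0.577 0.577
  outer loop
   vertex 3.0 5.0 3.0
   vertex 3.5 3.0 5.5
   vertex 3.0 5.5 2.5
  endloop
 endfacet
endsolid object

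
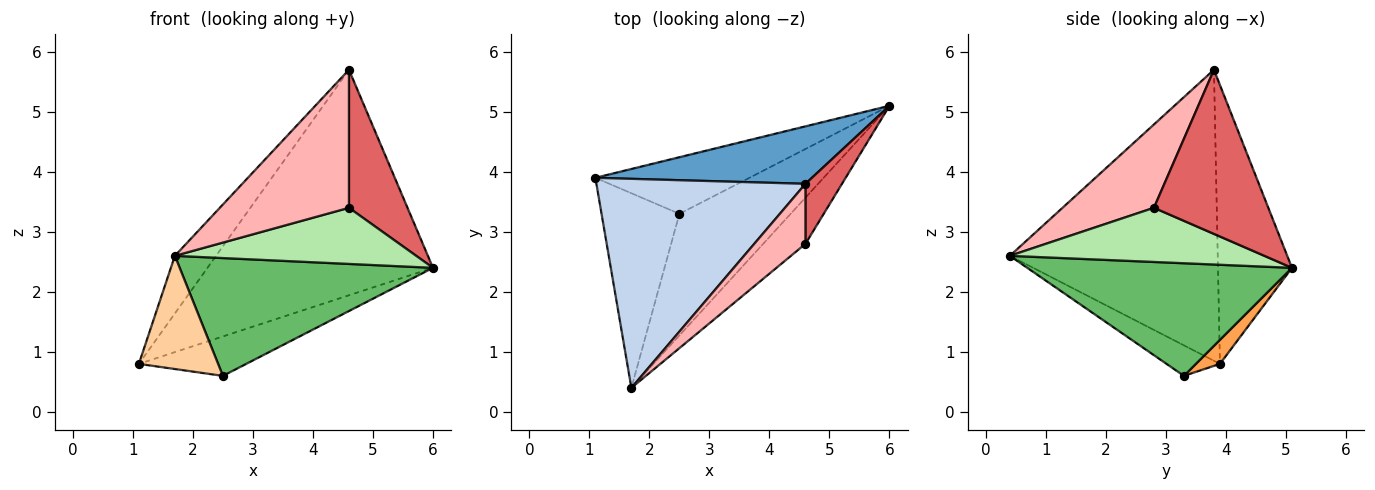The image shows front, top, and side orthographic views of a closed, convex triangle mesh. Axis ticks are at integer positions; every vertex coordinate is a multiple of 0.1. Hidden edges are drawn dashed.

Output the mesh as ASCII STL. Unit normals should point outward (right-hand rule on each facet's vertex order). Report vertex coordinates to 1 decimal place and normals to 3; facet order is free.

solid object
 facet normal -0.303 0.923 0.235
  outer loop
   vertex 4.6 3.8 5.7
   vertex 6.0 5.1 2.4
   vertex 1.1 3.9 0.8
  endloop
 endfacet
 facet normal -0.802 0.159 0.576
  outer loop
   vertex 4.6 3.8 5.7
   vertex 1.1 3.9 0.8
   vertex 1.7 0.4 2.6
  endloop
 endfacet
 facet normal 0.127 0.567 -0.814
  outer loop
   vertex 2.5 3.3 0.6
   vertex 1.1 3.9 0.8
   vertex 6.0 5.1 2.4
  endloop
 endfacet
 facet normal -0.321 -0.476 -0.819
  outer loop
   vertex 2.5 3.3 0.6
   vertex 1.7 0.4 2.6
   vertex 1.1 3.9 0.8
  endloop
 endfacet
 facet normal 0.588 -0.563 -0.581
  outer loop
   vertex 2.5 3.3 0.6
   vertex 6.0 5.1 2.4
   vertex 1.7 0.4 2.6
  endloop
 endfacet
 facet normal 0.631 -0.599 -0.493
  outer loop
   vertex 4.6 2.8 3.4
   vertex 1.7 0.4 2.6
   vertex 6.0 5.1 2.4
  endloop
 endfacet
 facet normal 0.873 -0.447 0.194
  outer loop
   vertex 4.6 2.8 3.4
   vertex 6.0 5.1 2.4
   vertex 4.6 3.8 5.7
  endloop
 endfacet
 facet normal 0.544 -0.769 0.334
  outer loop
   vertex 4.6 2.8 3.4
   vertex 4.6 3.8 5.7
   vertex 1.7 0.4 2.6
  endloop
 endfacet
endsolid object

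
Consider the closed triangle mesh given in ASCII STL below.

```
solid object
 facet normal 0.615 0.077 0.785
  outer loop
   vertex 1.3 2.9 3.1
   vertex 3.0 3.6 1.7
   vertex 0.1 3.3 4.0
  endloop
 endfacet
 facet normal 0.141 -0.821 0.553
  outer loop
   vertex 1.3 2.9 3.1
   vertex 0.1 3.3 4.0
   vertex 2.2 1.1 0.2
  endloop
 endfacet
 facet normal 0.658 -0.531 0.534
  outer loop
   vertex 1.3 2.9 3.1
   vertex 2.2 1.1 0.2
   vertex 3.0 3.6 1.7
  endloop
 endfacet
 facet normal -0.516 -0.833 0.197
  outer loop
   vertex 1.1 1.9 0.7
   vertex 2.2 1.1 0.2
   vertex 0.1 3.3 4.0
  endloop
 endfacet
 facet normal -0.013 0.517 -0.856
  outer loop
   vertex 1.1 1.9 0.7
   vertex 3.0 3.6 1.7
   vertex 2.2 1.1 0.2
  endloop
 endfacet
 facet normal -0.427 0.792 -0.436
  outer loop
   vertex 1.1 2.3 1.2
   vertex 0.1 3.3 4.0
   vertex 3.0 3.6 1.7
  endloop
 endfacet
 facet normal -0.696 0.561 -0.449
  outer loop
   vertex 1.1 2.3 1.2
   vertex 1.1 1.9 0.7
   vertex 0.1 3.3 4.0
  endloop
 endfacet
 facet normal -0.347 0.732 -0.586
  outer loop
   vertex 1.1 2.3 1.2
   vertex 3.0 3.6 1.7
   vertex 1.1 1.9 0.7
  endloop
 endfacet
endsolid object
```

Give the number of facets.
8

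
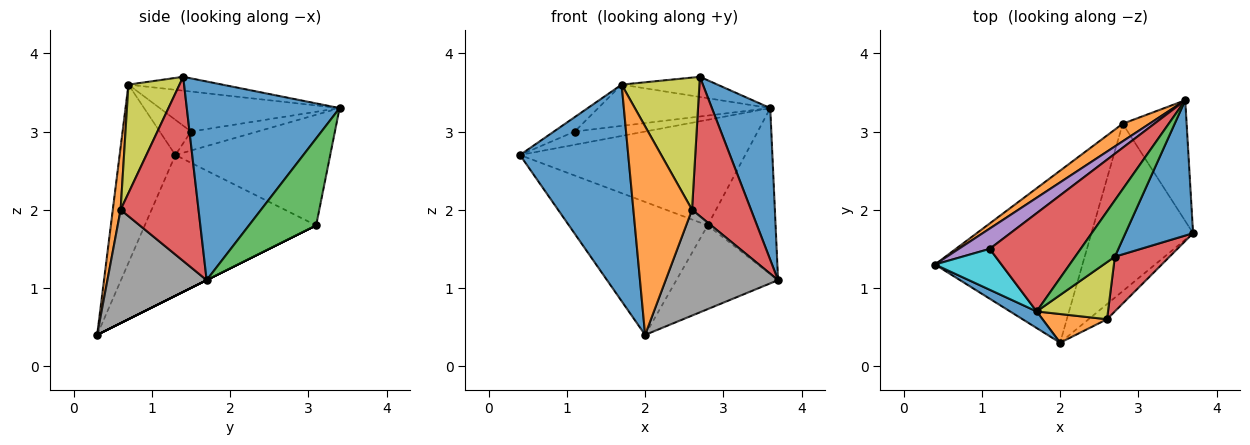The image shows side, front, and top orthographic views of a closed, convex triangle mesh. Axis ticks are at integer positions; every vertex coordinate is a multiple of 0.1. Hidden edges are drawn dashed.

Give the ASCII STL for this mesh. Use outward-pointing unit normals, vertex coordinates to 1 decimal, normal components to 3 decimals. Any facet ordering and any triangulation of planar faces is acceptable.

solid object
 facet normal 0.890 -0.340 0.303
  outer loop
   vertex 2.7 1.4 3.7
   vertex 3.7 1.7 1.1
   vertex 3.6 3.4 3.3
  endloop
 endfacet
 facet normal -0.561 0.816 0.136
  outer loop
   vertex 2.8 3.1 1.8
   vertex 0.4 1.3 2.7
   vertex 3.6 3.4 3.3
  endloop
 endfacet
 facet normal 0.625 0.631 -0.459
  outer loop
   vertex 2.8 3.1 1.8
   vertex 3.6 3.4 3.3
   vertex 3.7 1.7 1.1
  endloop
 endfacet
 facet normal 0.776 -0.587 0.231
  outer loop
   vertex 2.6 0.6 2.0
   vertex 3.7 1.7 1.1
   vertex 2.7 1.4 3.7
  endloop
 endfacet
 facet normal -0.458 0.485 0.745
  outer loop
   vertex 1.1 1.5 3.0
   vertex 3.6 3.4 3.3
   vertex 0.4 1.3 2.7
  endloop
 endfacet
 facet normal -0.603 0.488 -0.631
  outer loop
   vertex 2.0 0.3 0.4
   vertex 0.4 1.3 2.7
   vertex 2.8 3.1 1.8
  endloop
 endfacet
 facet normal 0.000 0.447 -0.894
  outer loop
   vertex 2.0 0.3 0.4
   vertex 2.8 3.1 1.8
   vertex 3.7 1.7 1.1
  endloop
 endfacet
 facet normal 0.658 -0.745 -0.107
  outer loop
   vertex 2.0 0.3 0.4
   vertex 3.7 1.7 1.1
   vertex 2.6 0.6 2.0
  endloop
 endfacet
 facet normal 0.516 -0.786 0.340
  outer loop
   vertex 1.7 0.7 3.6
   vertex 2.6 0.6 2.0
   vertex 2.7 1.4 3.7
  endloop
 endfacet
 facet normal -0.447 0.298 0.844
  outer loop
   vertex 1.7 0.7 3.6
   vertex 1.1 1.5 3.0
   vertex 0.4 1.3 2.7
  endloop
 endfacet
 facet normal -0.457 -0.887 0.068
  outer loop
   vertex 1.7 0.7 3.6
   vertex 0.4 1.3 2.7
   vertex 2.0 0.3 0.4
  endloop
 endfacet
 facet normal 0.131 -0.982 0.135
  outer loop
   vertex 1.7 0.7 3.6
   vertex 2.0 0.3 0.4
   vertex 2.6 0.6 2.0
  endloop
 endfacet
 facet normal -0.313 0.320 0.894
  outer loop
   vertex 1.7 0.7 3.6
   vertex 2.7 1.4 3.7
   vertex 3.6 3.4 3.3
  endloop
 endfacet
 facet normal -0.375 0.359 0.854
  outer loop
   vertex 1.7 0.7 3.6
   vertex 3.6 3.4 3.3
   vertex 1.1 1.5 3.0
  endloop
 endfacet
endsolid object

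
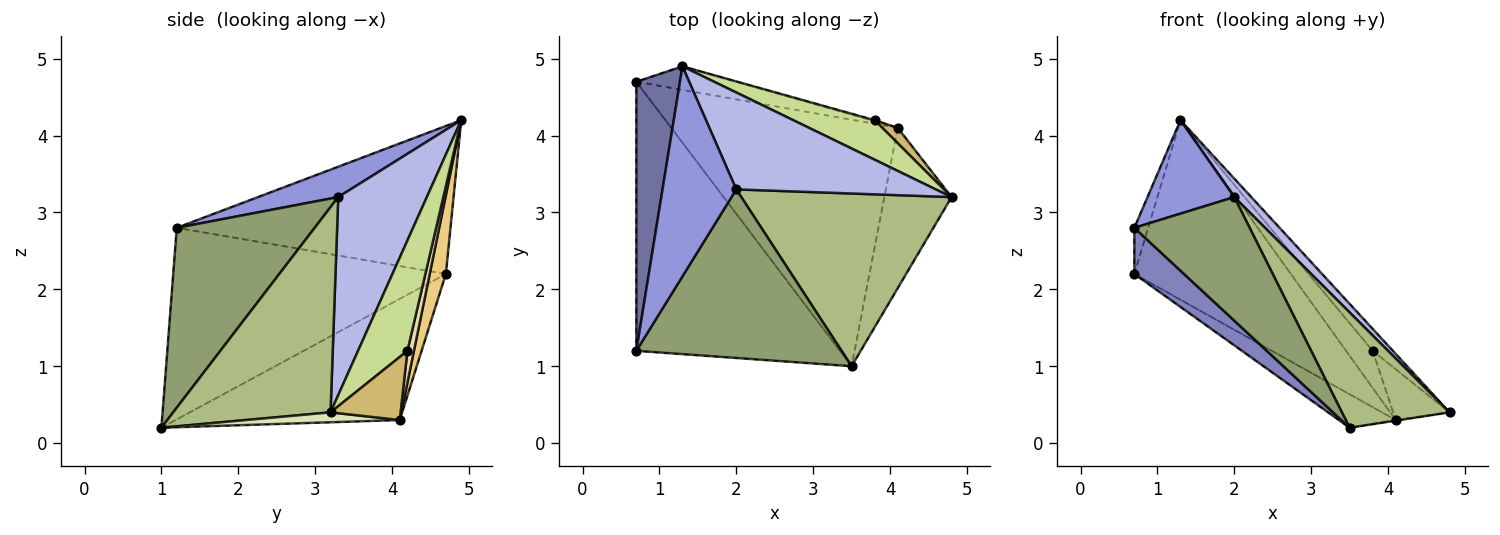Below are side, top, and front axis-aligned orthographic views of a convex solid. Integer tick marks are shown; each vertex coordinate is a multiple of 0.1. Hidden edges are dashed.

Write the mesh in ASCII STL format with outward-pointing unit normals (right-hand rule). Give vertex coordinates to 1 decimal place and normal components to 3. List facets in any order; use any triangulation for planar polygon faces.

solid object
 facet normal -0.958 0.048 0.283
  outer loop
   vertex 0.7 4.7 2.2
   vertex 0.7 1.2 2.8
   vertex 1.3 4.9 4.2
  endloop
 endfacet
 facet normal -0.680 -0.124 -0.723
  outer loop
   vertex 0.7 4.7 2.2
   vertex 3.5 1.0 0.2
   vertex 0.7 1.2 2.8
  endloop
 endfacet
 facet normal 0.352 -0.381 0.855
  outer loop
   vertex 2.0 3.3 3.2
   vertex 1.3 4.9 4.2
   vertex 0.7 1.2 2.8
  endloop
 endfacet
 facet normal 0.698 -0.134 0.703
  outer loop
   vertex 2.0 3.3 3.2
   vertex 4.8 3.2 0.4
   vertex 1.3 4.9 4.2
  endloop
 endfacet
 facet normal 0.577 -0.483 0.659
  outer loop
   vertex 2.0 3.3 3.2
   vertex 0.7 1.2 2.8
   vertex 3.5 1.0 0.2
  endloop
 endfacet
 facet normal 0.630 -0.431 0.646
  outer loop
   vertex 2.0 3.3 3.2
   vertex 3.5 1.0 0.2
   vertex 4.8 3.2 0.4
  endloop
 endfacet
 facet normal 0.764 0.313 0.564
  outer loop
   vertex 3.8 4.2 1.2
   vertex 1.3 4.9 4.2
   vertex 4.8 3.2 0.4
  endloop
 endfacet
 facet normal 0.146 0.004 -0.989
  outer loop
   vertex 4.1 4.1 0.3
   vertex 4.8 3.2 0.4
   vertex 3.5 1.0 0.2
  endloop
 endfacet
 facet normal -0.468 0.119 -0.876
  outer loop
   vertex 4.1 4.1 0.3
   vertex 3.5 1.0 0.2
   vertex 0.7 4.7 2.2
  endloop
 endfacet
 facet normal 0.765 0.616 0.187
  outer loop
   vertex 4.1 4.1 0.3
   vertex 3.8 4.2 1.2
   vertex 4.8 3.2 0.4
  endloop
 endfacet
 facet normal 0.102 0.986 -0.129
  outer loop
   vertex 4.1 4.1 0.3
   vertex 0.7 4.7 2.2
   vertex 1.3 4.9 4.2
  endloop
 endfacet
 facet normal 0.237 0.971 -0.029
  outer loop
   vertex 4.1 4.1 0.3
   vertex 1.3 4.9 4.2
   vertex 3.8 4.2 1.2
  endloop
 endfacet
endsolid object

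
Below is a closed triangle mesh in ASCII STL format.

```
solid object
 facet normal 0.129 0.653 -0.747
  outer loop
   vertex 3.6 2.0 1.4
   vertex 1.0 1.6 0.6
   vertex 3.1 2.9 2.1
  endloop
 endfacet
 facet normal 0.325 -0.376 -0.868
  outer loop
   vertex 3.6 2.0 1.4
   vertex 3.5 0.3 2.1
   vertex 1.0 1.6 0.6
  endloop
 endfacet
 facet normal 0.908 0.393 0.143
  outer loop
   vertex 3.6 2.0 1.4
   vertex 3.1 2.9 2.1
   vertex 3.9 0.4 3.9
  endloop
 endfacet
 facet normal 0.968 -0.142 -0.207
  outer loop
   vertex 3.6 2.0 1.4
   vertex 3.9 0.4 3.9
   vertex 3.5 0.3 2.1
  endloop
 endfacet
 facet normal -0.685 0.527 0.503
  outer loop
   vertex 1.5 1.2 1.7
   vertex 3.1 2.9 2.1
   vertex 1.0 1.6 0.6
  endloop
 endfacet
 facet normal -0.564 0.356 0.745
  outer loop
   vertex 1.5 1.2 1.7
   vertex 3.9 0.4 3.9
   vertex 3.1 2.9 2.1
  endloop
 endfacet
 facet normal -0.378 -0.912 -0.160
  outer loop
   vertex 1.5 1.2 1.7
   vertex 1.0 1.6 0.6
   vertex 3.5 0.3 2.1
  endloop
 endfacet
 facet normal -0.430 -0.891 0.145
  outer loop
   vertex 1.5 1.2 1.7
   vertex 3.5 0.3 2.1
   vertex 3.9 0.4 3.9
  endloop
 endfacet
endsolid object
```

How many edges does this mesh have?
12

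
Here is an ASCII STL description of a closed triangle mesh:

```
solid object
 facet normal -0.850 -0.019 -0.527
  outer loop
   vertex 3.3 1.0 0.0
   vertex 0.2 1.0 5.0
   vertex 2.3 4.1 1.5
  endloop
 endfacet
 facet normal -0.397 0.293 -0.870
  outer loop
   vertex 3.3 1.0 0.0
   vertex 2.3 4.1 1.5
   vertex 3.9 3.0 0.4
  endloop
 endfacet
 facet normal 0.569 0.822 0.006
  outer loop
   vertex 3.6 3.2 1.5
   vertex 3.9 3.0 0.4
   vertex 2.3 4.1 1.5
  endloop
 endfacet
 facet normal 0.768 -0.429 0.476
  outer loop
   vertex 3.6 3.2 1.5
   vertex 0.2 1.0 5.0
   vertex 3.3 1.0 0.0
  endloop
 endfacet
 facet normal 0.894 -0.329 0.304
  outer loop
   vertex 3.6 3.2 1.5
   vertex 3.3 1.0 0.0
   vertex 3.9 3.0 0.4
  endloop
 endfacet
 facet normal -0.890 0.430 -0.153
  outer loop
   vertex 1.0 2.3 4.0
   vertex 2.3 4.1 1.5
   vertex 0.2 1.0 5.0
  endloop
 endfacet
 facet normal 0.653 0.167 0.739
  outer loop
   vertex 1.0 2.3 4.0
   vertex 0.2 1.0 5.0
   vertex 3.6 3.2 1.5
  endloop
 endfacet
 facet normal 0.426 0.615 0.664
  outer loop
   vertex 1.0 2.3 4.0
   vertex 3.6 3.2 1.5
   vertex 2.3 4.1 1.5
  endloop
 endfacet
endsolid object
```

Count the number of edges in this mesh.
12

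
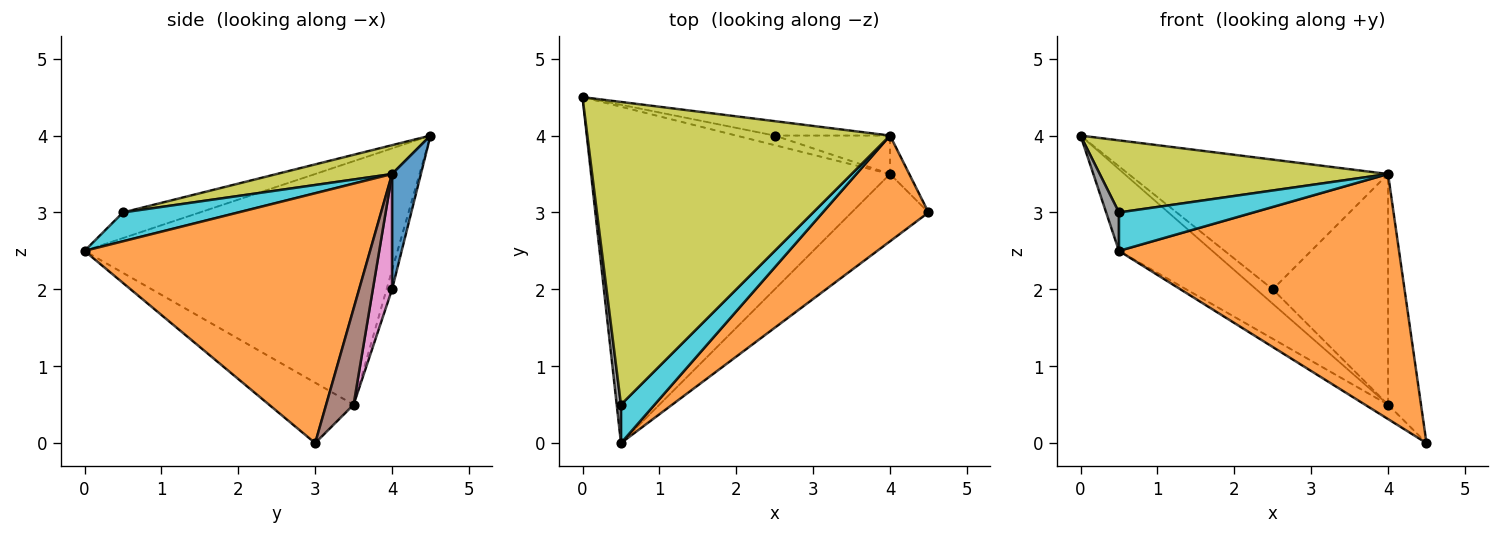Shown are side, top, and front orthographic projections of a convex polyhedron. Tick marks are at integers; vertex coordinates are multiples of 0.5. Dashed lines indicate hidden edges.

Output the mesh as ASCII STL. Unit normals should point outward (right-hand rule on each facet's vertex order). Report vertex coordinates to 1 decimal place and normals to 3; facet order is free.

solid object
 facet normal 0.110 0.988 -0.110
  outer loop
   vertex 4.0 4.0 3.5
   vertex 2.5 4.0 2.0
   vertex 0.0 4.5 4.0
  endloop
 endfacet
 facet normal 0.683 -0.670 0.289
  outer loop
   vertex 4.0 4.0 3.5
   vertex 0.5 0.0 2.5
   vertex 4.5 3.0 0.0
  endloop
 endfacet
 facet normal -0.621 0.185 -0.762
  outer loop
   vertex 4.0 3.5 0.5
   vertex 0.5 0.0 2.5
   vertex 0.0 4.5 4.0
  endloop
 endfacet
 facet normal -0.609 0.166 -0.775
  outer loop
   vertex 4.0 3.5 0.5
   vertex 4.5 3.0 0.0
   vertex 0.5 0.0 2.5
  endloop
 endfacet
 facet normal -0.267 0.802 -0.535
  outer loop
   vertex 4.0 3.5 0.5
   vertex 0.0 4.5 4.0
   vertex 2.5 4.0 2.0
  endloop
 endfacet
 facet normal 0.635 0.762 -0.127
  outer loop
   vertex 4.0 3.5 0.5
   vertex 4.0 4.0 3.5
   vertex 4.5 3.0 0.0
  endloop
 endfacet
 facet normal 0.162 0.973 -0.162
  outer loop
   vertex 4.0 3.5 0.5
   vertex 2.5 4.0 2.0
   vertex 4.0 4.0 3.5
  endloop
 endfacet
 facet normal -0.973 -0.162 0.162
  outer loop
   vertex 0.5 0.5 3.0
   vertex 0.0 4.5 4.0
   vertex 0.5 0.0 2.5
  endloop
 endfacet
 facet normal 0.092 -0.231 0.969
  outer loop
   vertex 0.5 0.5 3.0
   vertex 4.0 4.0 3.5
   vertex 0.0 4.5 4.0
  endloop
 endfacet
 facet normal 0.518 -0.605 0.605
  outer loop
   vertex 0.5 0.5 3.0
   vertex 0.5 0.0 2.5
   vertex 4.0 4.0 3.5
  endloop
 endfacet
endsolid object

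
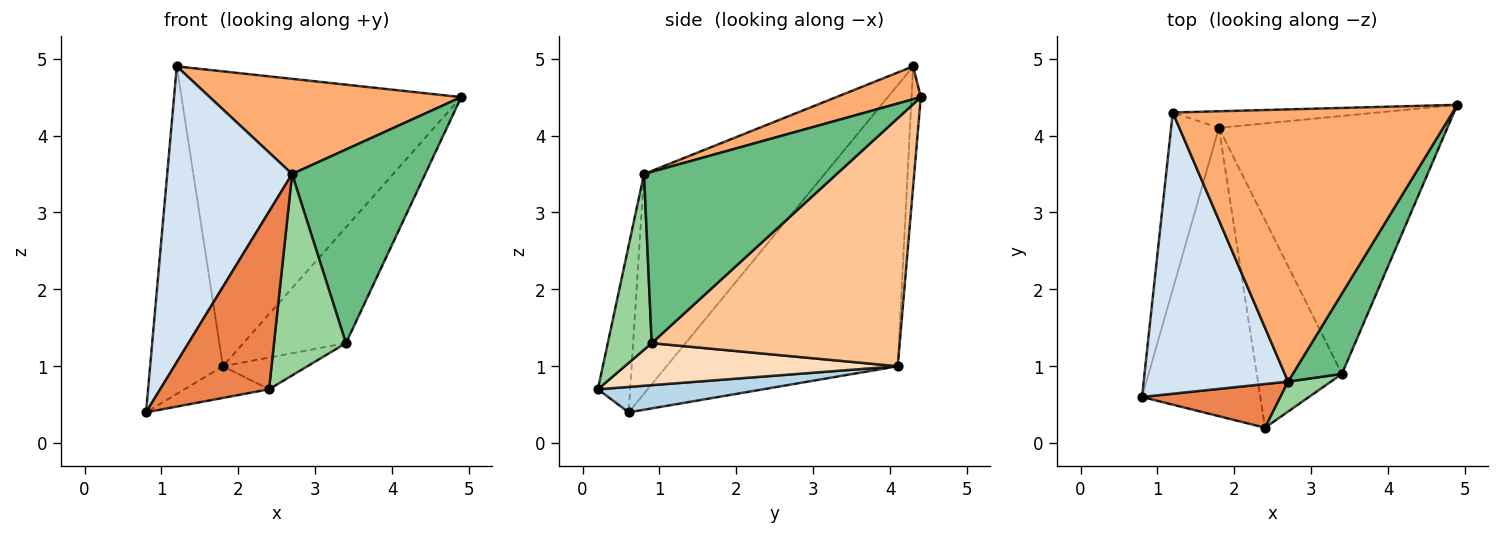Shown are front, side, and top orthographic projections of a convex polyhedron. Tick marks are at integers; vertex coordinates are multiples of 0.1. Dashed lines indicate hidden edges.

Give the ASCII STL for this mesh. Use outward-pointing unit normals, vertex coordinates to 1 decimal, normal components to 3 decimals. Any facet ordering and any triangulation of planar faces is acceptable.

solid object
 facet normal -0.942 0.296 -0.160
  outer loop
   vertex 1.8 4.1 1.0
   vertex 0.8 0.6 0.4
   vertex 1.2 4.3 4.9
  endloop
 endfacet
 facet normal -0.033 0.998 -0.056
  outer loop
   vertex 1.8 4.1 1.0
   vertex 1.2 4.3 4.9
   vertex 4.9 4.4 4.5
  endloop
 endfacet
 facet normal 0.209 0.107 -0.972
  outer loop
   vertex 1.8 4.1 1.0
   vertex 2.4 0.2 0.7
   vertex 0.8 0.6 0.4
  endloop
 endfacet
 facet normal -0.723 -0.500 0.476
  outer loop
   vertex 2.7 0.8 3.5
   vertex 1.2 4.3 4.9
   vertex 0.8 0.6 0.4
  endloop
 endfacet
 facet normal -0.276 -0.933 0.230
  outer loop
   vertex 2.7 0.8 3.5
   vertex 0.8 0.6 0.4
   vertex 2.4 0.2 0.7
  endloop
 endfacet
 facet normal 0.110 -0.328 0.938
  outer loop
   vertex 2.7 0.8 3.5
   vertex 4.9 4.4 4.5
   vertex 1.2 4.3 4.9
  endloop
 endfacet
 facet normal 0.704 0.291 -0.648
  outer loop
   vertex 3.4 0.9 1.3
   vertex 1.8 4.1 1.0
   vertex 4.9 4.4 4.5
  endloop
 endfacet
 facet normal 0.438 0.136 -0.889
  outer loop
   vertex 3.4 0.9 1.3
   vertex 2.4 0.2 0.7
   vertex 1.8 4.1 1.0
  endloop
 endfacet
 facet normal 0.801 -0.553 0.230
  outer loop
   vertex 3.4 0.9 1.3
   vertex 4.9 4.4 4.5
   vertex 2.7 0.8 3.5
  endloop
 endfacet
 facet normal 0.517 -0.847 0.126
  outer loop
   vertex 3.4 0.9 1.3
   vertex 2.7 0.8 3.5
   vertex 2.4 0.2 0.7
  endloop
 endfacet
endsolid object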